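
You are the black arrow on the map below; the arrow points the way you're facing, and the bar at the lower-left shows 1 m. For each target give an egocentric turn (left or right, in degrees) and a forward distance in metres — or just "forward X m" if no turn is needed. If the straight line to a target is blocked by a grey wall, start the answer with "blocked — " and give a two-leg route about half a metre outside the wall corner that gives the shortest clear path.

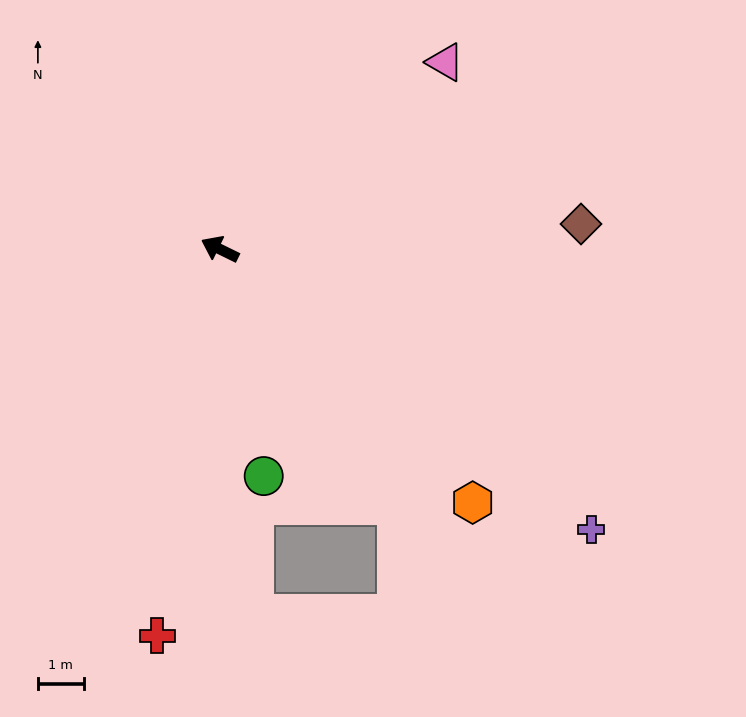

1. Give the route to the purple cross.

turn left 169°, forward 10.1 m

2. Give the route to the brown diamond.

turn right 150°, forward 7.9 m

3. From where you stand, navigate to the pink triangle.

turn right 114°, forward 6.4 m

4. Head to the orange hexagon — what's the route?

turn left 161°, forward 7.8 m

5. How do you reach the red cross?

turn left 107°, forward 8.5 m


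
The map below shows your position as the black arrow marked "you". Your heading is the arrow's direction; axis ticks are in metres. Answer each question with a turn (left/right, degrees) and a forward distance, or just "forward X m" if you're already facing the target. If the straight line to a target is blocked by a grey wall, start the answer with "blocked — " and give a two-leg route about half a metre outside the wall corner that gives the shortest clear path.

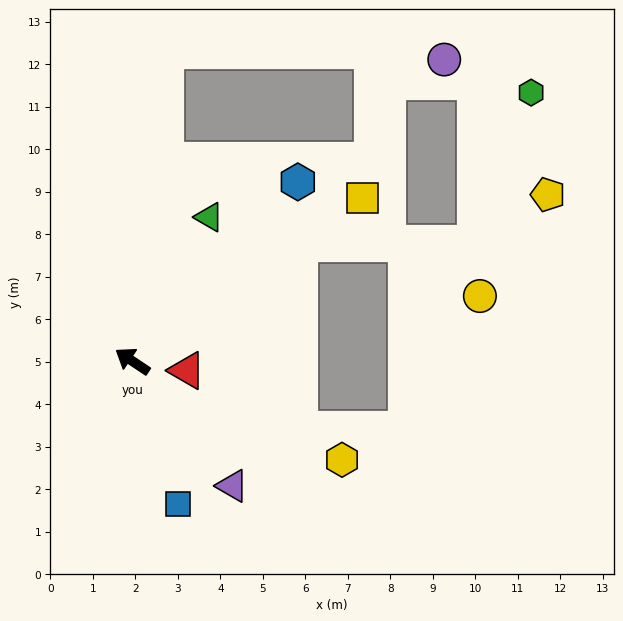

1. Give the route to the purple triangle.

turn left 162°, forward 3.8 m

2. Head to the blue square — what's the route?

turn left 141°, forward 3.5 m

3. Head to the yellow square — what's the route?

turn right 111°, forward 6.6 m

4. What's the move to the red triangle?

turn right 156°, forward 1.3 m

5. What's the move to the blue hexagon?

turn right 99°, forward 5.7 m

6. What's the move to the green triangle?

turn right 84°, forward 3.8 m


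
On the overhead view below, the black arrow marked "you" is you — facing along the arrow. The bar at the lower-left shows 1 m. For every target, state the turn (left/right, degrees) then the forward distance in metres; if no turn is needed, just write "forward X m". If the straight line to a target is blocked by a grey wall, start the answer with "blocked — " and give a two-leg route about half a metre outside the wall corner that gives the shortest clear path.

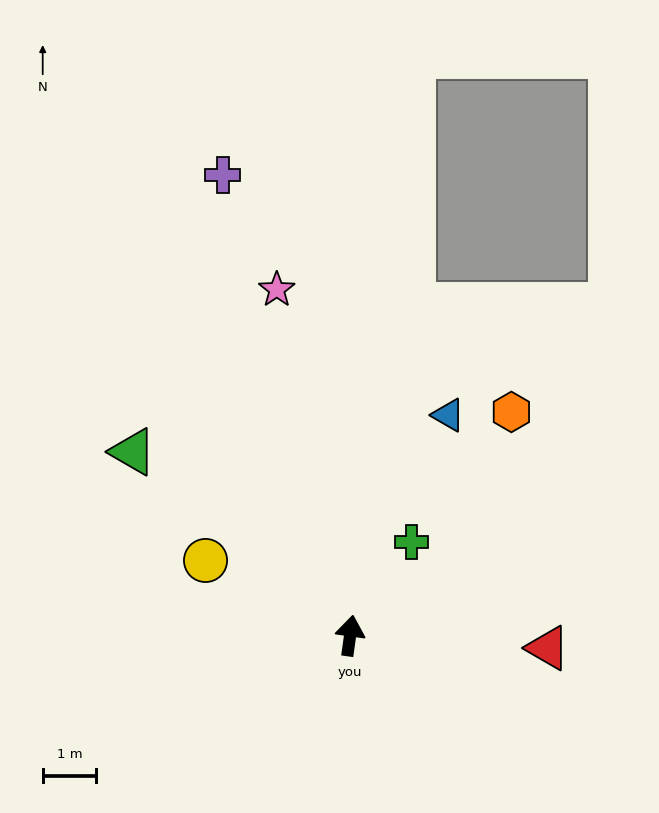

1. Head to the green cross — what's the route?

turn right 25°, forward 2.1 m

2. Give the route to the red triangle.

turn right 86°, forward 3.7 m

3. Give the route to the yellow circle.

turn left 70°, forward 3.0 m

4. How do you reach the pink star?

turn left 20°, forward 6.6 m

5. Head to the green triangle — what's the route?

turn left 58°, forward 5.3 m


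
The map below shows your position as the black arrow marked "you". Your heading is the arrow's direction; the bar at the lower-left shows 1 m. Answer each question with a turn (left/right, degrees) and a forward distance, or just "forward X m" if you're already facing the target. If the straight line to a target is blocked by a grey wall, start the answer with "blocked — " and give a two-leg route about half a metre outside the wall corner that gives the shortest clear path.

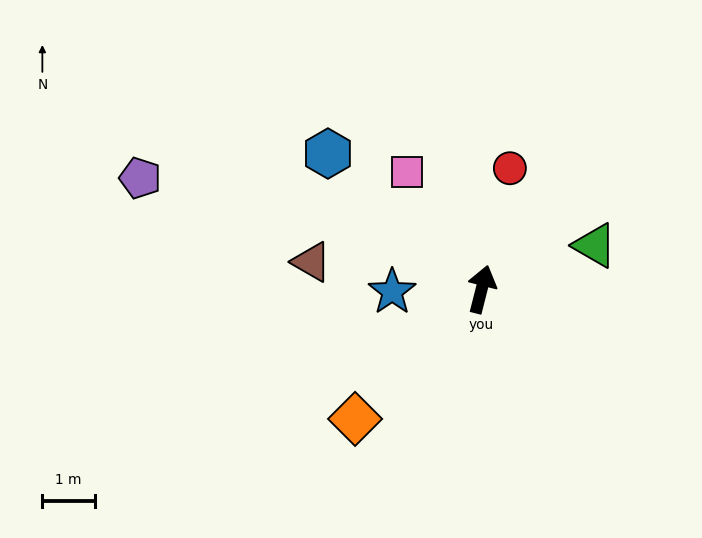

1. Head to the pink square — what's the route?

turn left 47°, forward 2.6 m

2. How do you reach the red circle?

forward 2.4 m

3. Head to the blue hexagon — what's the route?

turn left 63°, forward 3.9 m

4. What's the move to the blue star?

turn left 106°, forward 1.7 m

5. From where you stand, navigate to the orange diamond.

turn left 150°, forward 3.5 m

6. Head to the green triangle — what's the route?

turn right 55°, forward 2.3 m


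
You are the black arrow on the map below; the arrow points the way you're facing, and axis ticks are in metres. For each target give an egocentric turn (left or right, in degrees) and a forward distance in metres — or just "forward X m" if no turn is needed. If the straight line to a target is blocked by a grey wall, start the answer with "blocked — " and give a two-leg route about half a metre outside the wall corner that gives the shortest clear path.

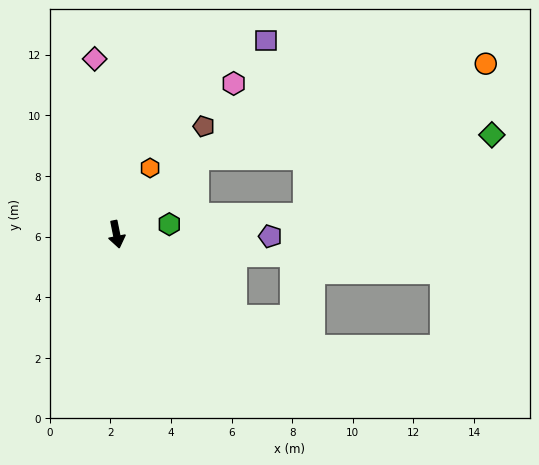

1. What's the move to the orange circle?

blocked — turn left 122°, forward 3.6 m, then turn right 25°, forward 10.0 m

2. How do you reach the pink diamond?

turn left 176°, forward 5.8 m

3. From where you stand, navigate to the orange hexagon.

turn left 142°, forward 2.5 m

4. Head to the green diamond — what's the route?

blocked — turn left 122°, forward 3.6 m, then turn right 39°, forward 9.8 m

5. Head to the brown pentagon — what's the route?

turn left 130°, forward 4.6 m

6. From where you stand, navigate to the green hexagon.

turn left 90°, forward 1.8 m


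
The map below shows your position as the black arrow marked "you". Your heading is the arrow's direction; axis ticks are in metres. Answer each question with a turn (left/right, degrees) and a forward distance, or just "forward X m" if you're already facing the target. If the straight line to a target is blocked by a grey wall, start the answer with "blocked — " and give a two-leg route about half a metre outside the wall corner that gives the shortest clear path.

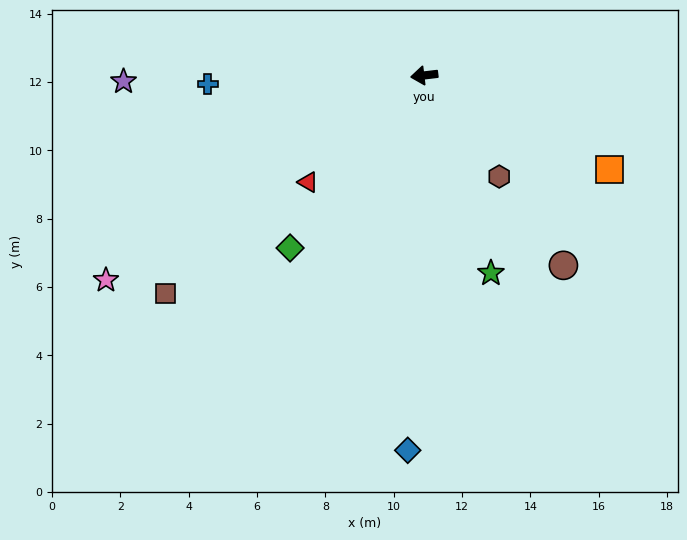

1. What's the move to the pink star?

turn left 26°, forward 11.1 m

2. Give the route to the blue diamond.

turn left 81°, forward 11.0 m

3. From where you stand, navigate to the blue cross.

turn right 4°, forward 6.3 m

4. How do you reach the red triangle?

turn left 36°, forward 4.6 m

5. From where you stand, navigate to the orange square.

turn left 146°, forward 6.1 m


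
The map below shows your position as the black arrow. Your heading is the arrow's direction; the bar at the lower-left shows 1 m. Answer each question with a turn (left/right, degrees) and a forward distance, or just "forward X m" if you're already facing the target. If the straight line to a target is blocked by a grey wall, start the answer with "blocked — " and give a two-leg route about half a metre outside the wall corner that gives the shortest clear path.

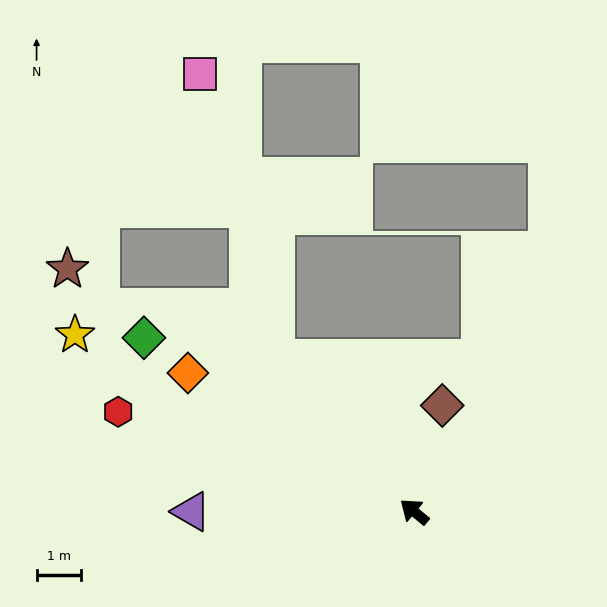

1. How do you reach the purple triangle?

turn left 40°, forward 5.0 m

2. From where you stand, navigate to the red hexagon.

turn left 21°, forward 7.0 m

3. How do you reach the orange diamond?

turn left 8°, forward 6.0 m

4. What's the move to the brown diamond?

turn right 65°, forward 2.5 m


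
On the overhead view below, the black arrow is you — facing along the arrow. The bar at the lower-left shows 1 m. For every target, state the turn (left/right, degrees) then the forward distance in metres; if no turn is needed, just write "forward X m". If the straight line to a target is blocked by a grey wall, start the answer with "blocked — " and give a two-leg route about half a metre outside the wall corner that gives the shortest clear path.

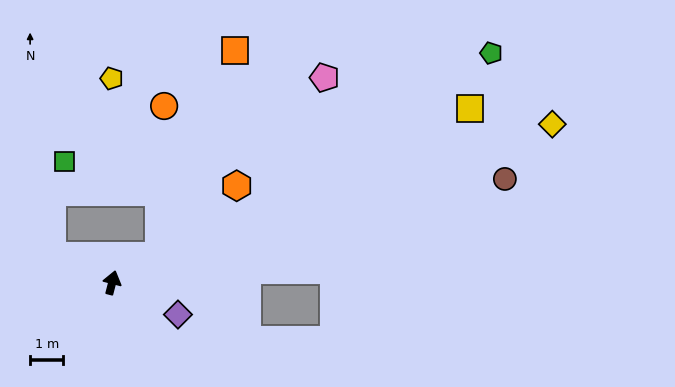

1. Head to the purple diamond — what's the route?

turn right 101°, forward 2.2 m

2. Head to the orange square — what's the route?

blocked — turn right 46°, forward 1.6 m, then turn left 40°, forward 6.6 m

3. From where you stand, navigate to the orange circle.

blocked — turn right 46°, forward 1.6 m, then turn left 58°, forward 4.5 m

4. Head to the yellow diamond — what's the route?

turn right 56°, forward 14.1 m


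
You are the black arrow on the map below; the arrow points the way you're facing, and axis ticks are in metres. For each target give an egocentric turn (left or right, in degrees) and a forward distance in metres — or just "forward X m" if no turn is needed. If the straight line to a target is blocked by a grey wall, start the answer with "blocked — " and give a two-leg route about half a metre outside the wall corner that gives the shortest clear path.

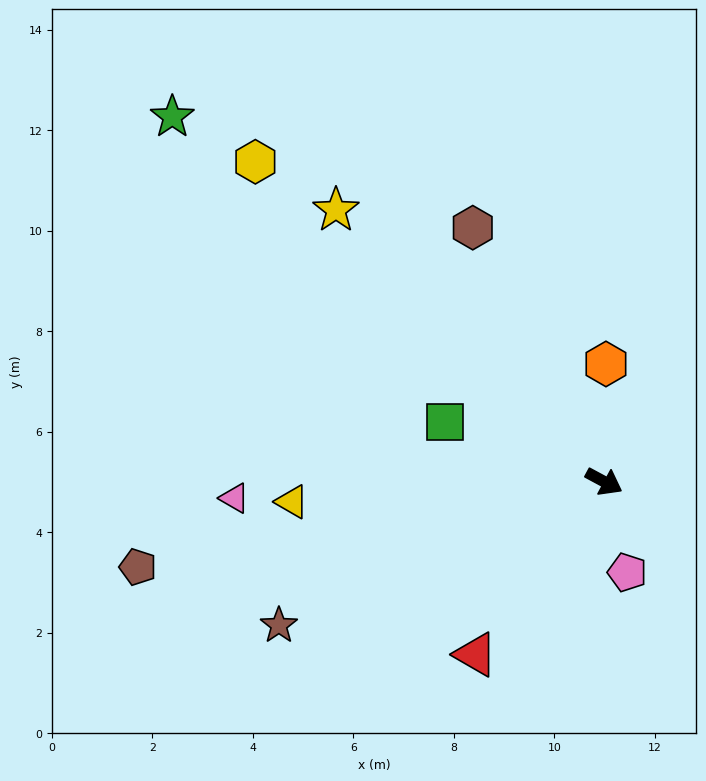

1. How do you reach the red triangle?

turn right 98°, forward 4.3 m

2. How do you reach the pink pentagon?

turn right 47°, forward 1.9 m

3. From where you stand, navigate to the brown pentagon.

turn right 141°, forward 9.4 m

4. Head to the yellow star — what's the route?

turn left 163°, forward 7.6 m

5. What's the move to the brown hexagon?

turn left 146°, forward 5.7 m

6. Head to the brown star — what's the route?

turn right 128°, forward 7.1 m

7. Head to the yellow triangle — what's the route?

turn right 148°, forward 6.2 m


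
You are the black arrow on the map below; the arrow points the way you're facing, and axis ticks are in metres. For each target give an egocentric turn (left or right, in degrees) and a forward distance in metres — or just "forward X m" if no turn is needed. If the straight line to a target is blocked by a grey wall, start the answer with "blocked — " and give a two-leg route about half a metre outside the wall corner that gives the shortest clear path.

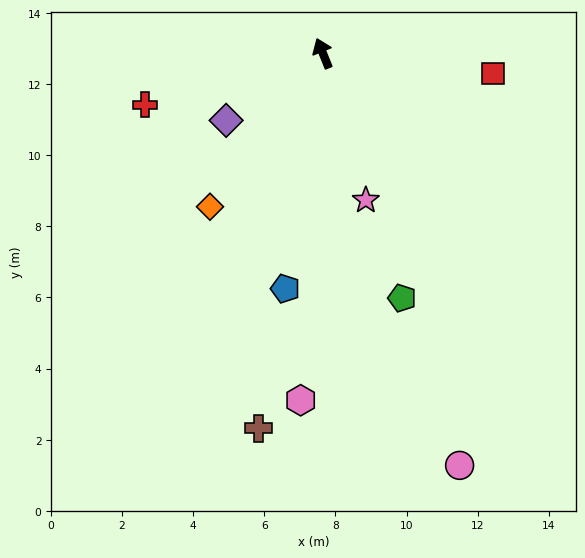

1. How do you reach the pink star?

turn left 174°, forward 4.3 m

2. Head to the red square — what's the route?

turn right 119°, forward 4.8 m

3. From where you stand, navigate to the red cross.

turn left 84°, forward 5.2 m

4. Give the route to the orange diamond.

turn left 122°, forward 5.4 m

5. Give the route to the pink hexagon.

turn left 154°, forward 9.8 m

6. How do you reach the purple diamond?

turn left 103°, forward 3.3 m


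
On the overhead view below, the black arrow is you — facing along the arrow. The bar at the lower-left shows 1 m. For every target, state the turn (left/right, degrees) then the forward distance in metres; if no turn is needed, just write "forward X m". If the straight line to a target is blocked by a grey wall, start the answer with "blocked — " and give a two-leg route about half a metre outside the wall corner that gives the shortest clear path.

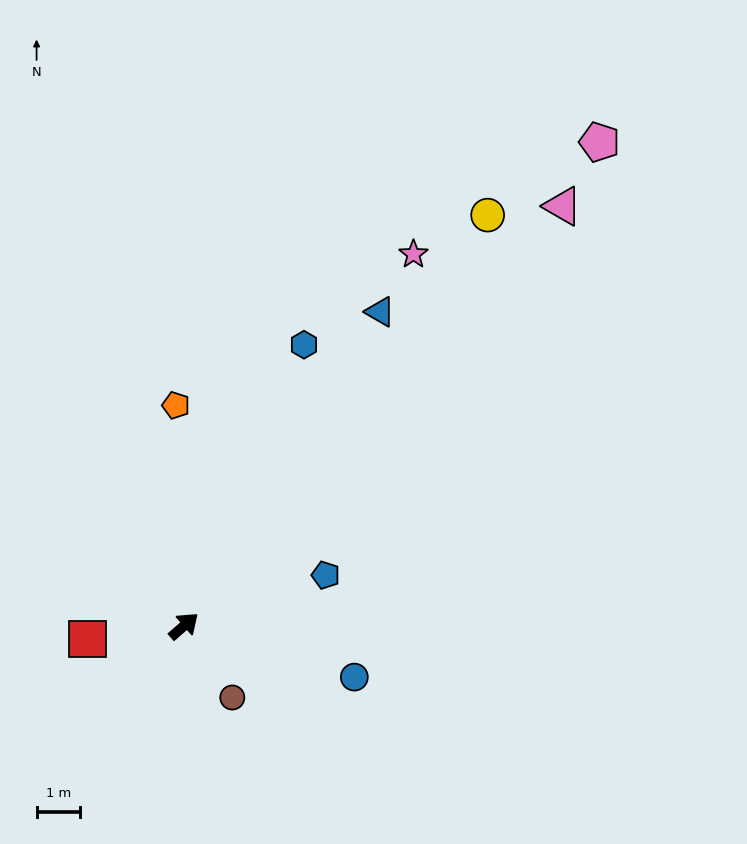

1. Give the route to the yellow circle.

turn left 12°, forward 11.7 m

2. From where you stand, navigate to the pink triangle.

turn left 7°, forward 13.0 m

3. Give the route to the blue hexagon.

turn left 26°, forward 7.0 m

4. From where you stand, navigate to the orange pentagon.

turn left 51°, forward 5.1 m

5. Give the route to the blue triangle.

turn left 17°, forward 8.5 m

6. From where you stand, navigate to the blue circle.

turn right 58°, forward 4.1 m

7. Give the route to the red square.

turn left 147°, forward 2.2 m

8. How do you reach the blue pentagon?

turn right 21°, forward 3.5 m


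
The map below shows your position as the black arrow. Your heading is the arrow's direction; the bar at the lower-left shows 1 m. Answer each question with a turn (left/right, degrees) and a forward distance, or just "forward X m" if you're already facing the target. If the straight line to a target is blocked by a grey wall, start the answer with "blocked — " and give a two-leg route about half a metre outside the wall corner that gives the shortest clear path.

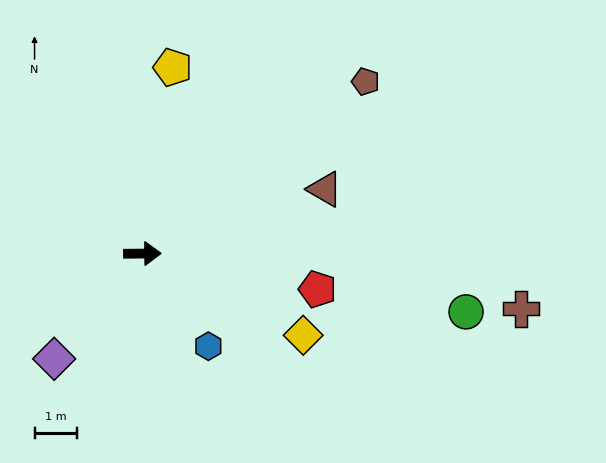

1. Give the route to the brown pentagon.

turn left 37°, forward 6.6 m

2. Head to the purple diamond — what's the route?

turn right 131°, forward 3.2 m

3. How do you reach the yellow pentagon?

turn left 80°, forward 4.4 m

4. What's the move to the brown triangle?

turn left 19°, forward 4.5 m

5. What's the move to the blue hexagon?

turn right 55°, forward 2.7 m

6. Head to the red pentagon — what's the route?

turn right 12°, forward 4.2 m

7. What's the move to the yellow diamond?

turn right 28°, forward 4.2 m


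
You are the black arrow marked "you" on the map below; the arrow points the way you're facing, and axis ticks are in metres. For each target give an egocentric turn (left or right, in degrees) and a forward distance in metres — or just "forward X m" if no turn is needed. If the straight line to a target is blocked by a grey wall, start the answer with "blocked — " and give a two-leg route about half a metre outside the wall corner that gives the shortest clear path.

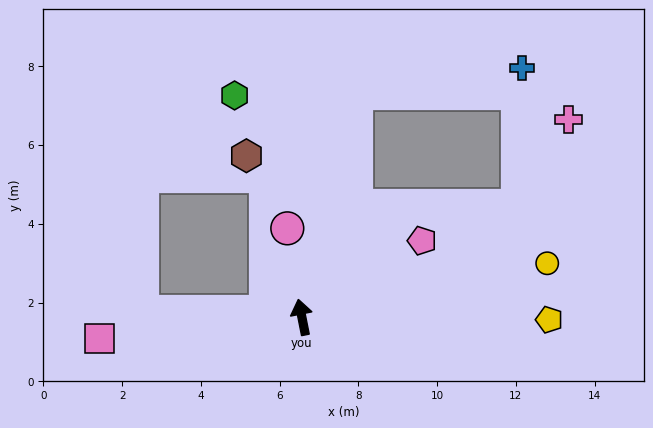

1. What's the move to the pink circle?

forward 2.3 m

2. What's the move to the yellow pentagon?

turn right 102°, forward 6.3 m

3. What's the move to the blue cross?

blocked — turn right 25°, forward 5.8 m, then turn right 67°, forward 4.3 m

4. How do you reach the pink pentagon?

turn right 69°, forward 3.6 m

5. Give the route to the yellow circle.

turn right 89°, forward 6.4 m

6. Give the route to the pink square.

turn left 85°, forward 5.2 m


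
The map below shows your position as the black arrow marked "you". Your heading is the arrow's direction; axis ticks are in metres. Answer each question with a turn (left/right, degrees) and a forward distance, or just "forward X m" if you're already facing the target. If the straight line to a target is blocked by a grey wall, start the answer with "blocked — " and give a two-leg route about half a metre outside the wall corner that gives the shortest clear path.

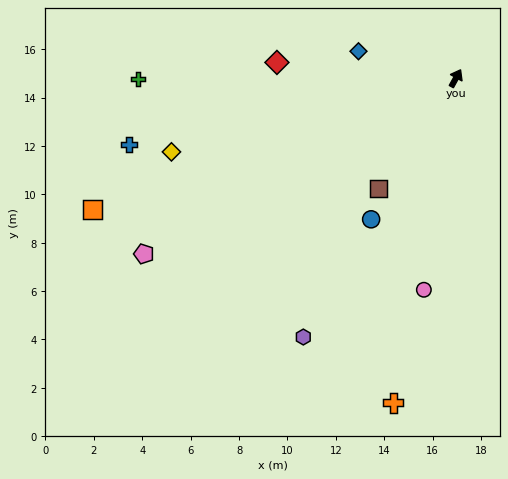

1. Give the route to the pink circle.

turn right 160°, forward 8.8 m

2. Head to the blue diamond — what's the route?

turn left 103°, forward 4.2 m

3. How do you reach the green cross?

turn left 119°, forward 13.1 m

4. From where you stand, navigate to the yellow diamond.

turn left 133°, forward 12.1 m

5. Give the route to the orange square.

turn left 139°, forward 16.0 m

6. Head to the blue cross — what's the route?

turn left 130°, forward 13.8 m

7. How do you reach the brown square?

turn left 174°, forward 5.6 m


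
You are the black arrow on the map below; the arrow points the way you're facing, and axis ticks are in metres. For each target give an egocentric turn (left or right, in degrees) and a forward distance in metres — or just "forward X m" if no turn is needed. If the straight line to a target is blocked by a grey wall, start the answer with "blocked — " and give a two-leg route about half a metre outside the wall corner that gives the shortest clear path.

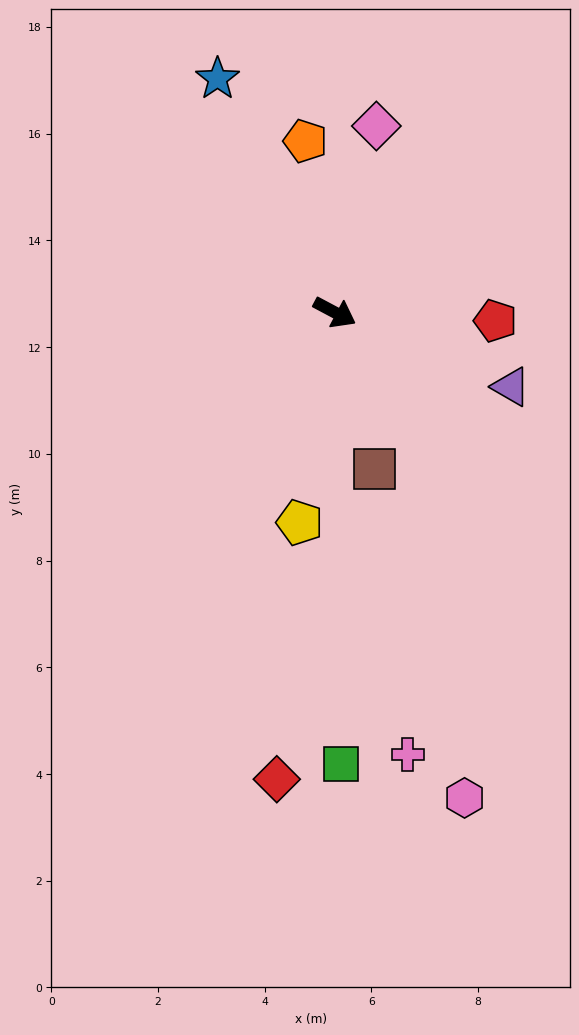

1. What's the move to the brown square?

turn right 48°, forward 3.0 m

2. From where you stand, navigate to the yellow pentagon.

turn right 71°, forward 4.0 m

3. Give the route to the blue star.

turn left 145°, forward 4.9 m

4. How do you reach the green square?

turn right 61°, forward 8.5 m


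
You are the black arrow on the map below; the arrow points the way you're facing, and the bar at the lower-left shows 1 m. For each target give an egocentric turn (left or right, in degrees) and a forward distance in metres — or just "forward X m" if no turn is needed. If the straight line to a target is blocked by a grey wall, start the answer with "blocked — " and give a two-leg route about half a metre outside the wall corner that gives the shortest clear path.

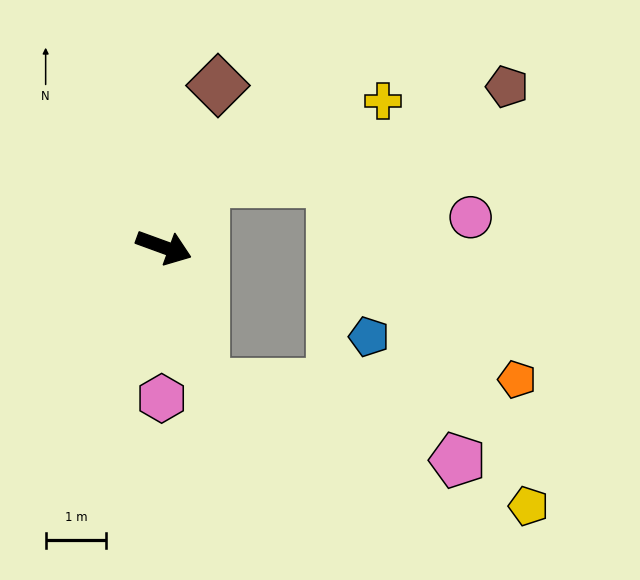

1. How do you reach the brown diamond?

turn left 92°, forward 2.8 m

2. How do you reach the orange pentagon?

blocked — turn right 54°, forward 2.4 m, then turn left 75°, forward 5.2 m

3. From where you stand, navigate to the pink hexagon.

turn right 71°, forward 2.5 m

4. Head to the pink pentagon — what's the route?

blocked — turn right 54°, forward 2.4 m, then turn left 57°, forward 4.4 m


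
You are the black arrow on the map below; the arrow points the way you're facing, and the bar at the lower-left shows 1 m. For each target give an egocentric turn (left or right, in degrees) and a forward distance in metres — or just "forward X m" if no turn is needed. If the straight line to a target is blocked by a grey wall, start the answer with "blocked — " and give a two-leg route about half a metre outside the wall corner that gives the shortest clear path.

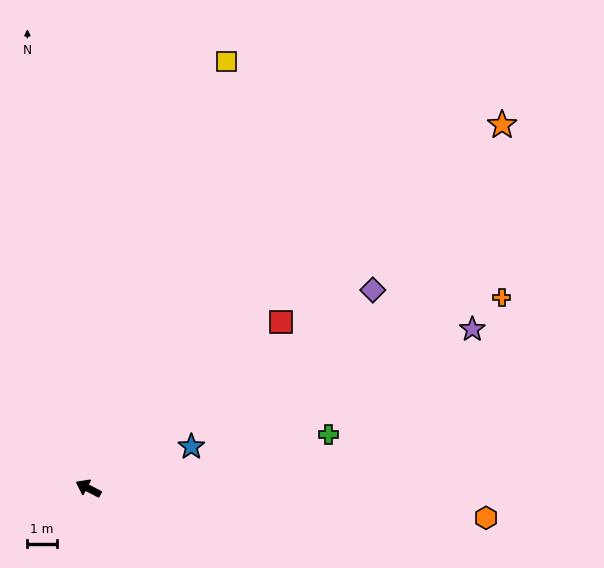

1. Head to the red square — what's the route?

turn right 112°, forward 8.6 m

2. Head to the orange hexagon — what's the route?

turn right 157°, forward 13.5 m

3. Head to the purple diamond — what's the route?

turn right 118°, forward 11.7 m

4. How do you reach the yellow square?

turn right 81°, forward 15.2 m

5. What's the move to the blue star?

turn right 131°, forward 3.8 m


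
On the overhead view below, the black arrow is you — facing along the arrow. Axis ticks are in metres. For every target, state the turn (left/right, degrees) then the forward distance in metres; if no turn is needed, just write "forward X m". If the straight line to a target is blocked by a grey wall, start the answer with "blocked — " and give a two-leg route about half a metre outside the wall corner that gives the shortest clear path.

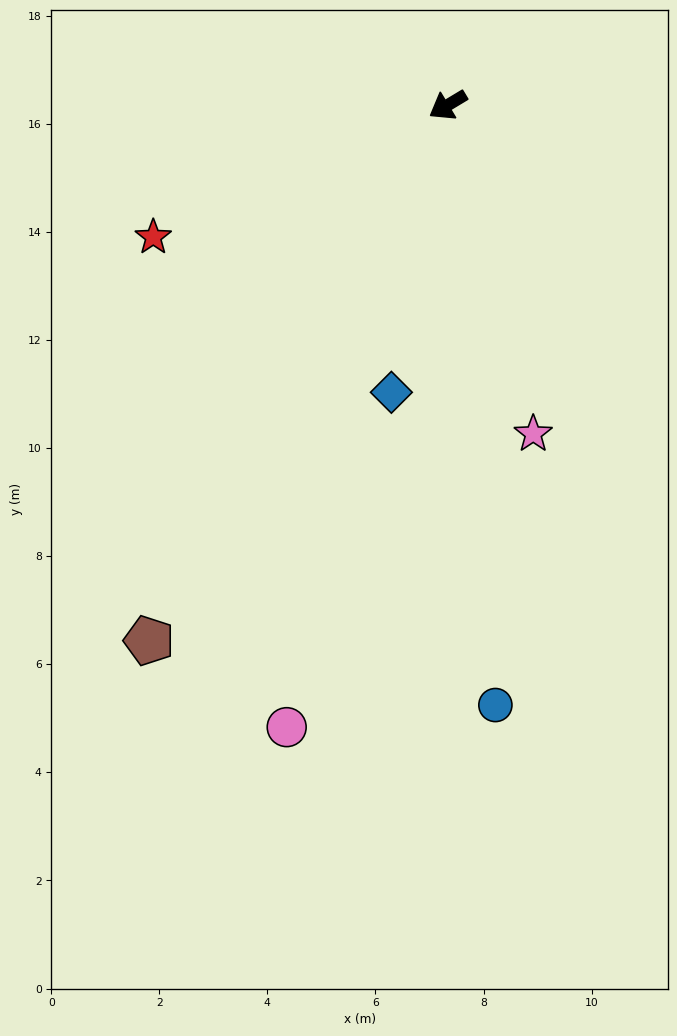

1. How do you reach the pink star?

turn left 74°, forward 6.3 m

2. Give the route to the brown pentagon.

turn left 30°, forward 11.3 m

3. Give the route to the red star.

turn right 7°, forward 6.0 m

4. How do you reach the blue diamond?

turn left 48°, forward 5.4 m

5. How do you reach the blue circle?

turn left 64°, forward 11.1 m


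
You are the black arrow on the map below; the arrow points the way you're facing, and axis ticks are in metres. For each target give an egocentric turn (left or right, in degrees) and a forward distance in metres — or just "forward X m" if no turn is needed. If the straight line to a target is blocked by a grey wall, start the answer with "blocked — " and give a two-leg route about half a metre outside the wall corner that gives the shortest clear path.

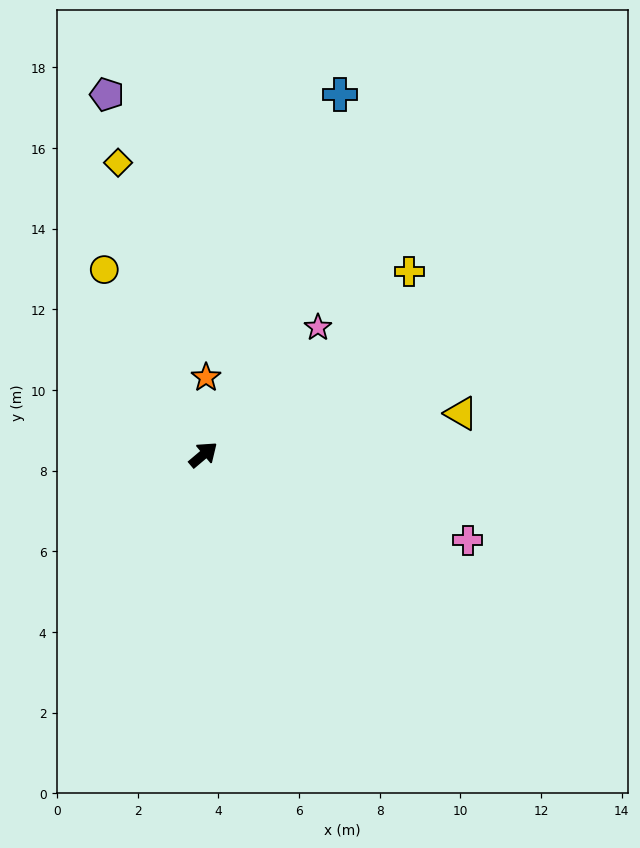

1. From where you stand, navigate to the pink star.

turn left 8°, forward 4.2 m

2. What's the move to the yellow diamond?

turn left 66°, forward 7.5 m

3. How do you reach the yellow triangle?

turn right 31°, forward 6.5 m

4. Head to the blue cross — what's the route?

turn left 29°, forward 9.6 m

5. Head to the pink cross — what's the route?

turn right 58°, forward 6.9 m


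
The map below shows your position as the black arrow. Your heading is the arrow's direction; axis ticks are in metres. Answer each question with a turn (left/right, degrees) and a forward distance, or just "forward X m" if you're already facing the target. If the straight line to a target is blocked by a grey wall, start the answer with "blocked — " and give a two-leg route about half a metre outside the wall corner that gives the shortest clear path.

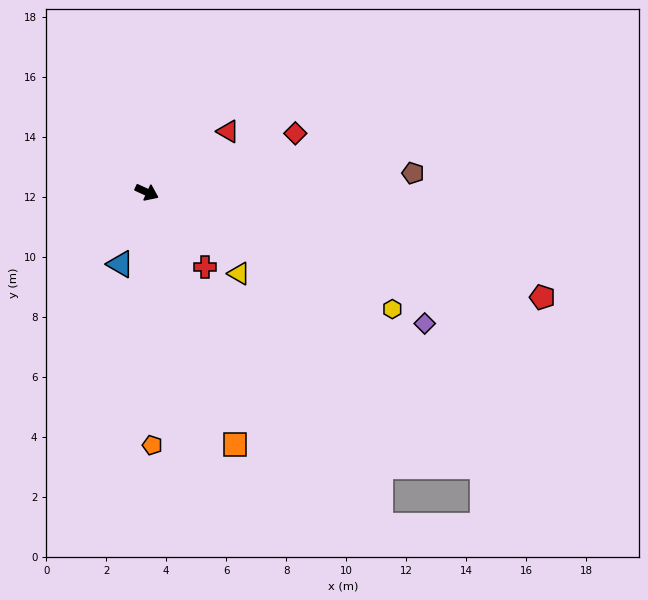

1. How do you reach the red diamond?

turn left 46°, forward 5.3 m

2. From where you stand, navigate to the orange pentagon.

turn right 64°, forward 8.4 m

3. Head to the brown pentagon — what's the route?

turn left 29°, forward 8.9 m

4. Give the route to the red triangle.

turn left 62°, forward 3.4 m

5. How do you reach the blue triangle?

turn right 85°, forward 2.6 m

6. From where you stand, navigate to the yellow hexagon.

forward 9.1 m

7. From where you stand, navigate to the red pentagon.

turn left 10°, forward 13.6 m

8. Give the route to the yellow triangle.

turn right 17°, forward 4.1 m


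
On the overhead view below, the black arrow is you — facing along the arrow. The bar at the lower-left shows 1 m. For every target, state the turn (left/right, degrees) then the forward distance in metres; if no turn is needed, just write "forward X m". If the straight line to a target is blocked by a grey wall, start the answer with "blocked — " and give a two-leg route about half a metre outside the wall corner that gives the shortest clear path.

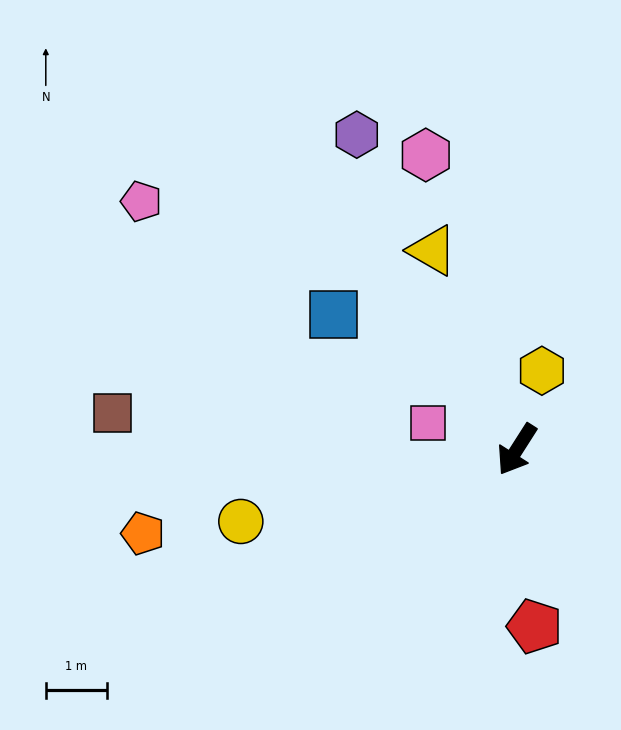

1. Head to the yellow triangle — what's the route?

turn right 124°, forward 3.5 m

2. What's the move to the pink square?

turn right 74°, forward 1.5 m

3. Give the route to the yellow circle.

turn right 43°, forward 4.7 m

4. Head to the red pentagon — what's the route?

turn left 38°, forward 2.9 m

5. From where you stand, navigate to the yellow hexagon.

turn right 165°, forward 1.4 m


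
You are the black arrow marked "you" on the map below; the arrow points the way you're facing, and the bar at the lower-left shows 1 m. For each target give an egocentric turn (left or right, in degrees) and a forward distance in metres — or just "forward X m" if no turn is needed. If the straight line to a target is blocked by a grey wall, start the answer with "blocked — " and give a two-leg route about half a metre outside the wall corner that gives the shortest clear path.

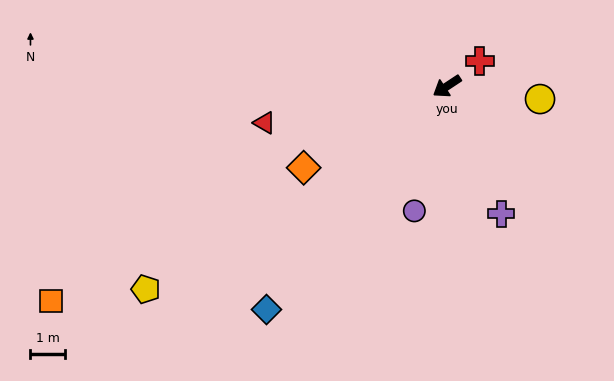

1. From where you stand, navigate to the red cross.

turn right 175°, forward 1.2 m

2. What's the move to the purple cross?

turn left 80°, forward 4.0 m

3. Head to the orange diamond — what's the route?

turn right 4°, forward 4.8 m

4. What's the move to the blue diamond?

turn left 18°, forward 8.4 m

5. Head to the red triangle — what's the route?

turn right 22°, forward 5.4 m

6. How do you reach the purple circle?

turn left 42°, forward 3.8 m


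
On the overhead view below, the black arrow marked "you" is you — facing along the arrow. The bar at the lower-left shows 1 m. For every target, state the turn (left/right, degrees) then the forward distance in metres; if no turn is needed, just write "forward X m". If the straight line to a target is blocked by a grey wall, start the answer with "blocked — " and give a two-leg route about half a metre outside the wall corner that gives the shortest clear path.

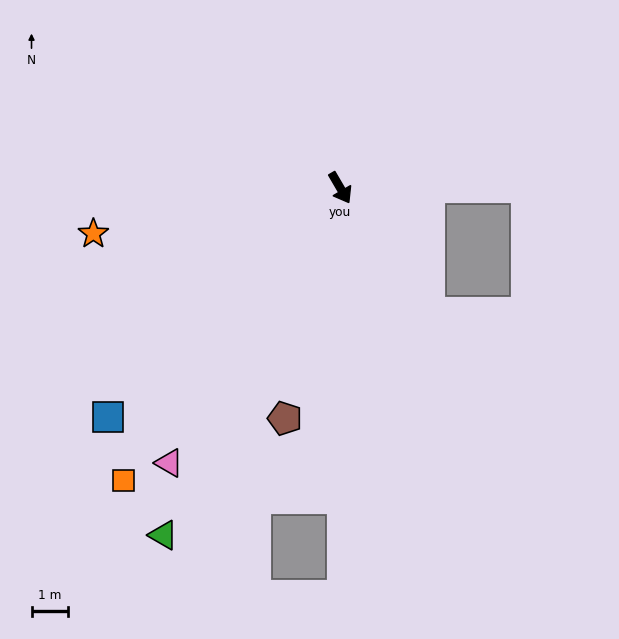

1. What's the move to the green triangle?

turn right 57°, forward 10.7 m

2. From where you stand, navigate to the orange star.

turn right 110°, forward 6.9 m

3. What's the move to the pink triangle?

turn right 62°, forward 8.9 m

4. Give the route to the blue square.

turn right 76°, forward 9.0 m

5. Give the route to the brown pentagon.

turn right 44°, forward 6.5 m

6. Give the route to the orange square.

turn right 67°, forward 10.0 m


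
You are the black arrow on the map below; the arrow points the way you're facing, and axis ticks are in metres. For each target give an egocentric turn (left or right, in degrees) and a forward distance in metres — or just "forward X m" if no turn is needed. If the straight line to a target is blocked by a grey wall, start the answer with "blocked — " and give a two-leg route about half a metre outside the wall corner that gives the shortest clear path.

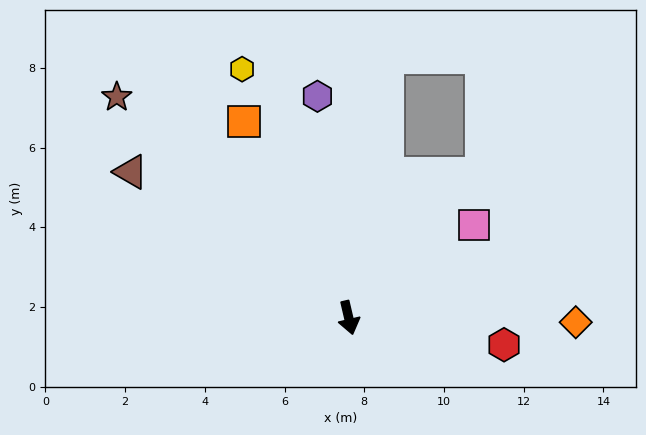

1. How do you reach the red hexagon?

turn left 67°, forward 4.0 m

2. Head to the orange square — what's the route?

turn right 165°, forward 5.6 m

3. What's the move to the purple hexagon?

turn left 175°, forward 5.6 m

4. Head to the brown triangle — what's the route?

turn right 137°, forward 6.6 m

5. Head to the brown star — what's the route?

turn right 147°, forward 8.0 m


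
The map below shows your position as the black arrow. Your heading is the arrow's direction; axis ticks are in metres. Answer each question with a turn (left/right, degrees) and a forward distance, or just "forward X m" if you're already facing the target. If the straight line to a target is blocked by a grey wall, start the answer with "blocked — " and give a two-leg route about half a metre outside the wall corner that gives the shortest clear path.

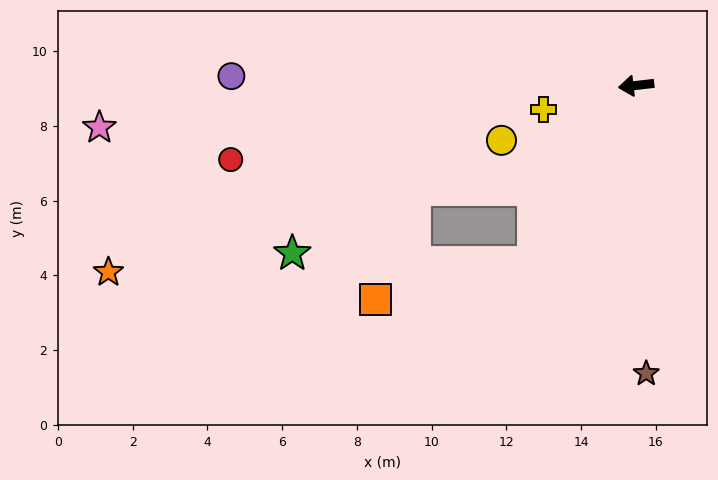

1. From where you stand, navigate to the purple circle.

turn right 8°, forward 10.8 m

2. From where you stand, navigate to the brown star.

turn left 85°, forward 7.7 m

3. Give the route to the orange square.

blocked — turn left 53°, forward 5.5 m, then turn right 46°, forward 4.3 m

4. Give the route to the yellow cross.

turn left 8°, forward 2.6 m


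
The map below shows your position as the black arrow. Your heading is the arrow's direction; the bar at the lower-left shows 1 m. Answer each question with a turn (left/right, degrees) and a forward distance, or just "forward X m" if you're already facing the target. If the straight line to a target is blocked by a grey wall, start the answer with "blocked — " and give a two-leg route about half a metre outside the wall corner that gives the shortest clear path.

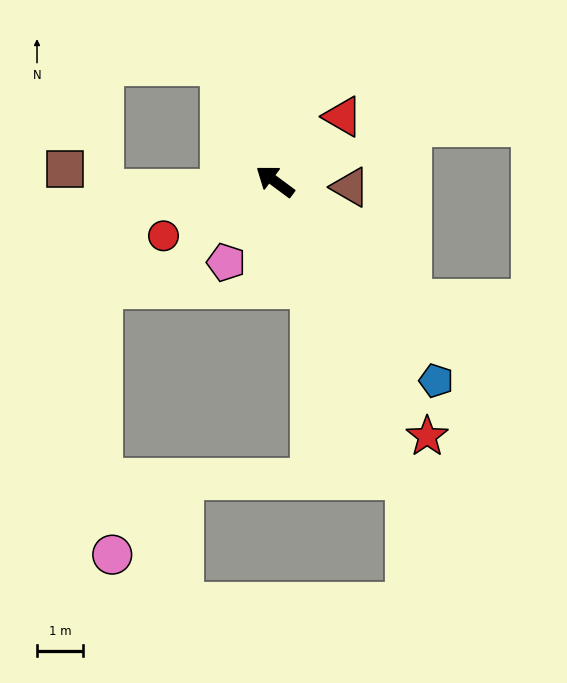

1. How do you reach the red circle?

turn left 63°, forward 2.7 m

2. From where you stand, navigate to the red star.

turn left 157°, forward 6.4 m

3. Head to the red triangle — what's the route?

turn right 100°, forward 2.0 m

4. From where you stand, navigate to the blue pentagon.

turn left 166°, forward 5.6 m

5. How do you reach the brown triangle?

turn right 148°, forward 1.6 m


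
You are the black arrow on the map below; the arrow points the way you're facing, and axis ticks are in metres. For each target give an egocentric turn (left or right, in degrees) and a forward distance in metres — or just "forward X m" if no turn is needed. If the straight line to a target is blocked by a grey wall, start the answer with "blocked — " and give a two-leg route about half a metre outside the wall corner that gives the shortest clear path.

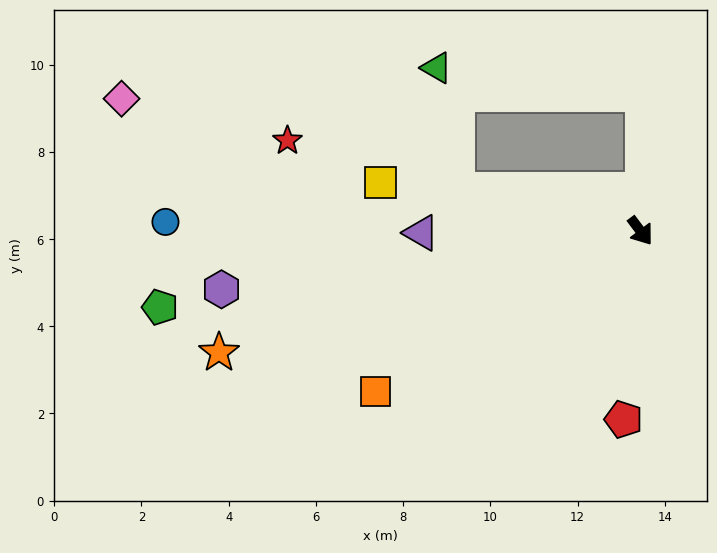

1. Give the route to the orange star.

turn right 111°, forward 10.1 m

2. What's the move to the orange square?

turn right 96°, forward 7.1 m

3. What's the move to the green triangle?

blocked — turn right 139°, forward 4.3 m, then turn right 69°, forward 2.9 m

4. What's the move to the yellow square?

turn right 137°, forward 6.1 m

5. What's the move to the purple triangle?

turn right 126°, forward 5.0 m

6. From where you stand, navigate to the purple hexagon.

turn right 119°, forward 9.7 m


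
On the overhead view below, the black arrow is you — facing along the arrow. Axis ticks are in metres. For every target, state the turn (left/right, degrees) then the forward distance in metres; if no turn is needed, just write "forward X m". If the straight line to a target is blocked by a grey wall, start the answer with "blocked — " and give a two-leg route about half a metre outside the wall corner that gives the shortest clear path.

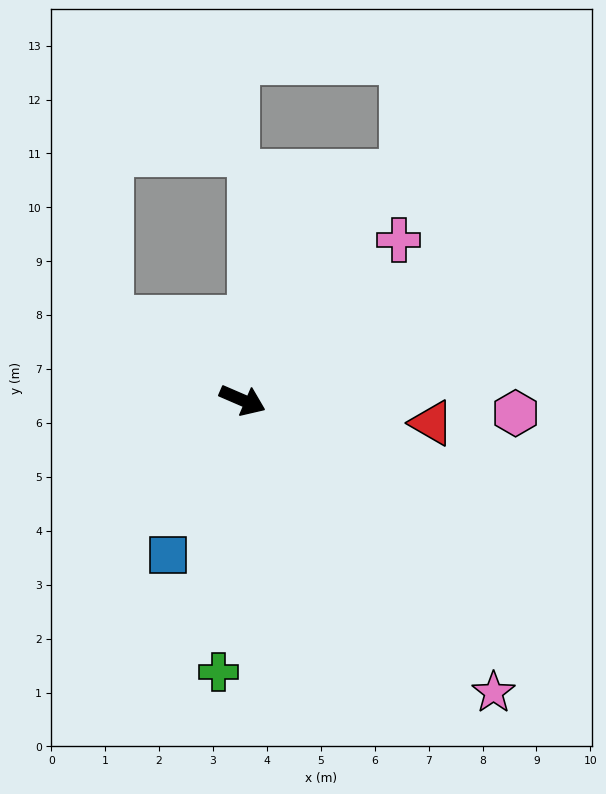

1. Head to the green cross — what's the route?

turn right 72°, forward 5.1 m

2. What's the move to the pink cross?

turn left 69°, forward 4.2 m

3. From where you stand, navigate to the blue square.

turn right 92°, forward 3.2 m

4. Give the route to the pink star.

turn right 26°, forward 7.1 m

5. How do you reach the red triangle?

turn left 16°, forward 3.5 m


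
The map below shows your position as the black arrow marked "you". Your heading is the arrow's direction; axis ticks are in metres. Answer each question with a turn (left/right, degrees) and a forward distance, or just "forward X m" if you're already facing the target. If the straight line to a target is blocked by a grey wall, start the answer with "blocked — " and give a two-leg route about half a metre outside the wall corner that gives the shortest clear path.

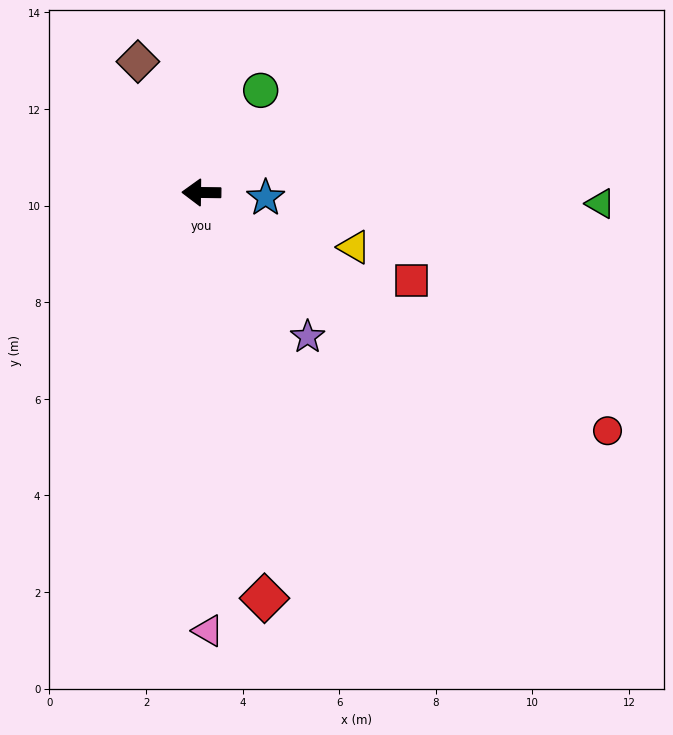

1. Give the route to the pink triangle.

turn left 92°, forward 9.1 m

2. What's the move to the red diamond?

turn left 100°, forward 8.5 m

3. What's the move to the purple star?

turn left 127°, forward 3.7 m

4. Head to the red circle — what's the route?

turn left 150°, forward 9.7 m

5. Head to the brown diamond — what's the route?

turn right 63°, forward 3.0 m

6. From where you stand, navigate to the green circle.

turn right 119°, forward 2.4 m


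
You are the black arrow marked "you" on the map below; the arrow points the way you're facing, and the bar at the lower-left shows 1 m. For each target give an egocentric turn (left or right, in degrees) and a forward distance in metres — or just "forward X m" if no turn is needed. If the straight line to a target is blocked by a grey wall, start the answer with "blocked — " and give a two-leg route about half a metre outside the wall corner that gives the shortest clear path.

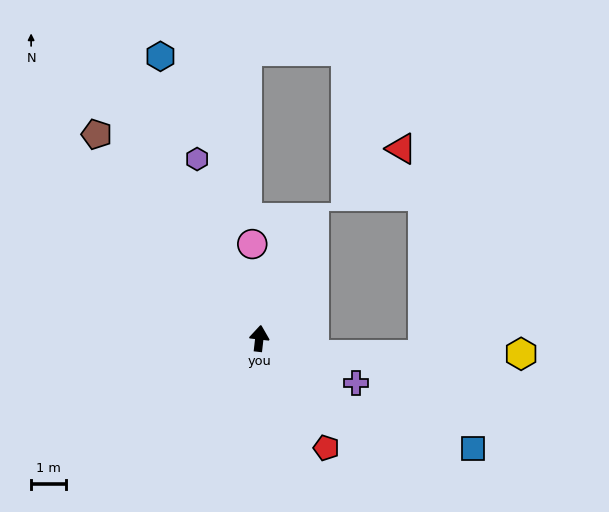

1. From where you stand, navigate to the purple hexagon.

turn left 26°, forward 5.5 m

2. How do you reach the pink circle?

turn left 11°, forward 2.7 m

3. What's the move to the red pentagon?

turn right 142°, forward 3.7 m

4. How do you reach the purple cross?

turn right 108°, forward 3.1 m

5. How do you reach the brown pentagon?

turn left 45°, forward 7.5 m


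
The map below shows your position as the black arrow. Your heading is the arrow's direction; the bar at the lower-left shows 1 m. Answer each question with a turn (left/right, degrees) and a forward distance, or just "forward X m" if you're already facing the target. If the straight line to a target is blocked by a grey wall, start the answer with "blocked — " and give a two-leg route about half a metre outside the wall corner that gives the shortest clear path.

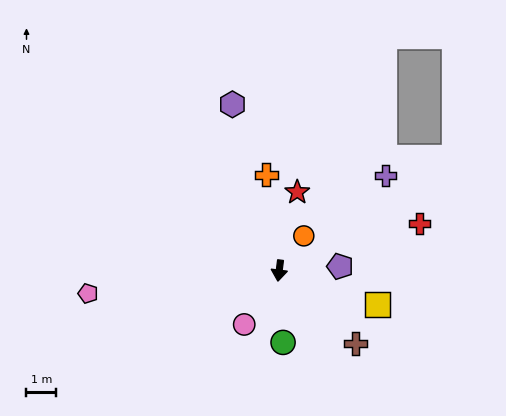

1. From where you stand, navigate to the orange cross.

turn right 165°, forward 3.3 m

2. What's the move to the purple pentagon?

turn left 101°, forward 2.1 m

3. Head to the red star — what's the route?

turn left 174°, forward 2.7 m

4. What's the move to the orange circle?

turn left 152°, forward 1.4 m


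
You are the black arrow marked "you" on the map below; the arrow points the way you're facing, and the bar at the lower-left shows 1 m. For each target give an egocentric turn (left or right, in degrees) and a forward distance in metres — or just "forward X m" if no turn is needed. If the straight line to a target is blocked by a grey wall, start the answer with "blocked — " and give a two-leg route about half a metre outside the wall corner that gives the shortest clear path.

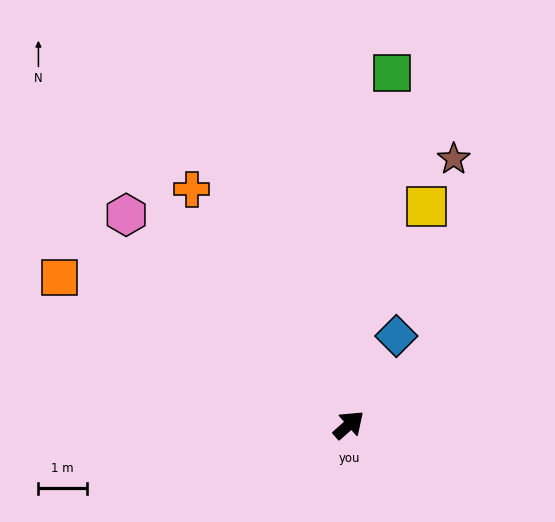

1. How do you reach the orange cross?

turn left 82°, forward 5.8 m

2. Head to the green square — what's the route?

turn left 42°, forward 7.3 m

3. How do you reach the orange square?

turn left 111°, forward 6.7 m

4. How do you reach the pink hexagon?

turn left 95°, forward 6.3 m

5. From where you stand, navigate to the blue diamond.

turn left 20°, forward 2.1 m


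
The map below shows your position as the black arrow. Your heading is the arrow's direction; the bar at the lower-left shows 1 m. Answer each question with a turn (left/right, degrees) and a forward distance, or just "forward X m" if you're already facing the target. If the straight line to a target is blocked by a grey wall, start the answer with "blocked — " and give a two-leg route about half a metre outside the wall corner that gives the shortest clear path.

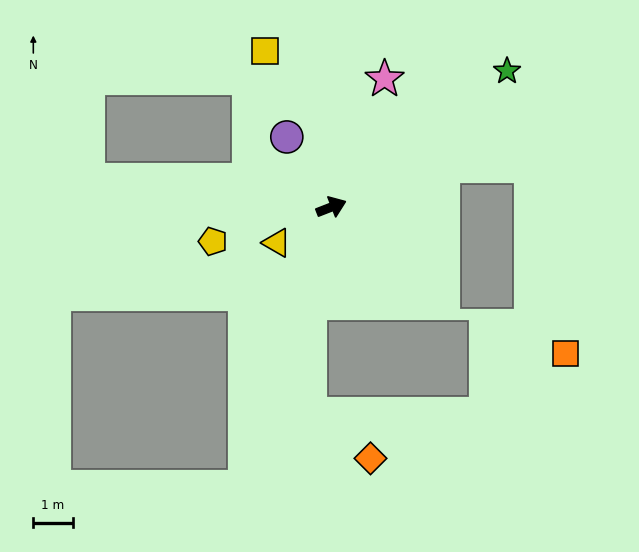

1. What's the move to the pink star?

turn left 46°, forward 3.5 m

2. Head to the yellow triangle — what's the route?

turn right 168°, forward 1.6 m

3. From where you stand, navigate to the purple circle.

turn left 101°, forward 2.1 m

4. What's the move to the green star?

turn left 16°, forward 5.6 m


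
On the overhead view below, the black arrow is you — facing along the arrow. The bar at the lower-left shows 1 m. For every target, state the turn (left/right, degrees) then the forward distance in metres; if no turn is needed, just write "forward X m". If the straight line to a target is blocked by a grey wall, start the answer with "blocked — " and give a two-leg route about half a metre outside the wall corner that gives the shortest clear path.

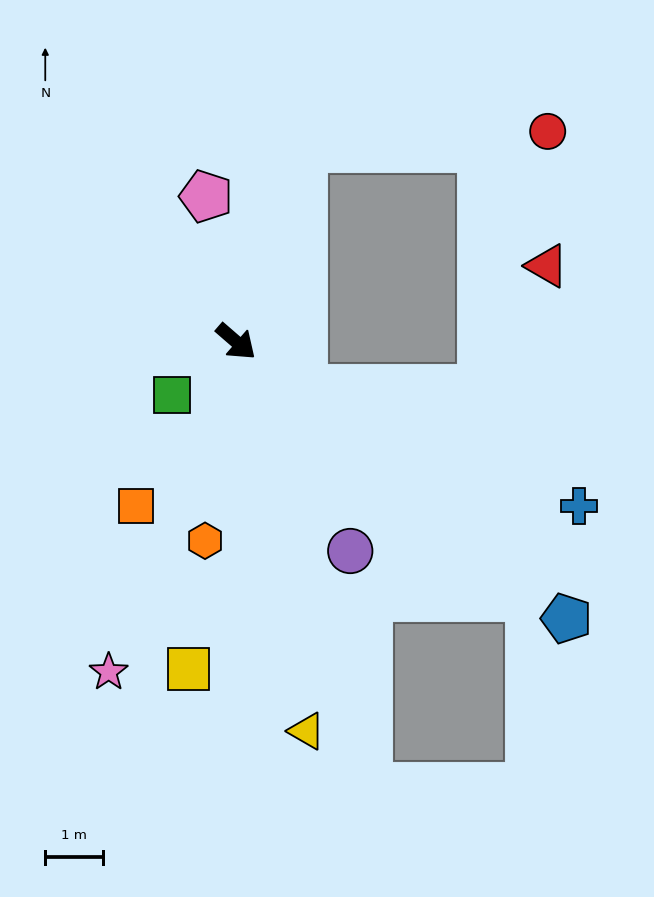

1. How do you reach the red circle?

blocked — turn left 112°, forward 3.6 m, then turn right 67°, forward 4.3 m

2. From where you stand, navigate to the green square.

turn right 99°, forward 1.4 m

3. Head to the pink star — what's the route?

turn right 70°, forward 6.2 m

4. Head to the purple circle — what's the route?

turn right 20°, forward 4.1 m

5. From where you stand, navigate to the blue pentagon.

forward 7.5 m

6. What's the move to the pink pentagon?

turn left 143°, forward 2.6 m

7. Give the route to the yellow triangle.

turn right 39°, forward 6.9 m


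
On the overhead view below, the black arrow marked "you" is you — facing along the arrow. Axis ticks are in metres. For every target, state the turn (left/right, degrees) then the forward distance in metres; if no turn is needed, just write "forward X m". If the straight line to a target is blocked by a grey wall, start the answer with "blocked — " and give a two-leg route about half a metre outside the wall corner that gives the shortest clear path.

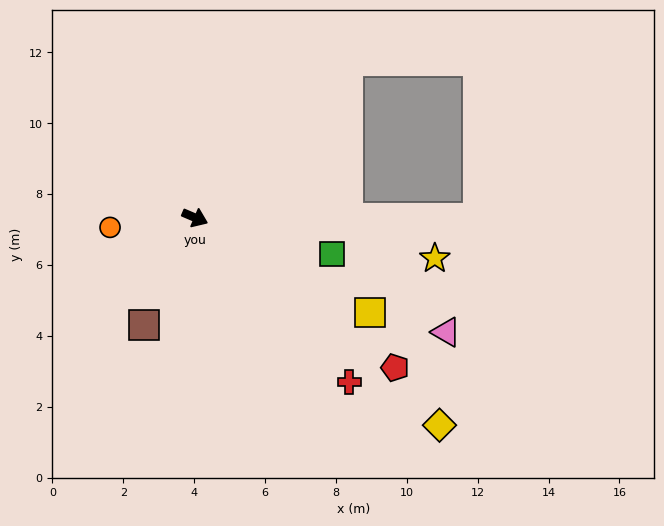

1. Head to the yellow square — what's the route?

turn right 5°, forward 5.6 m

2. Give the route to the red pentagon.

turn right 14°, forward 7.1 m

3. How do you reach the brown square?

turn right 92°, forward 3.4 m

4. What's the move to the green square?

turn left 8°, forward 4.0 m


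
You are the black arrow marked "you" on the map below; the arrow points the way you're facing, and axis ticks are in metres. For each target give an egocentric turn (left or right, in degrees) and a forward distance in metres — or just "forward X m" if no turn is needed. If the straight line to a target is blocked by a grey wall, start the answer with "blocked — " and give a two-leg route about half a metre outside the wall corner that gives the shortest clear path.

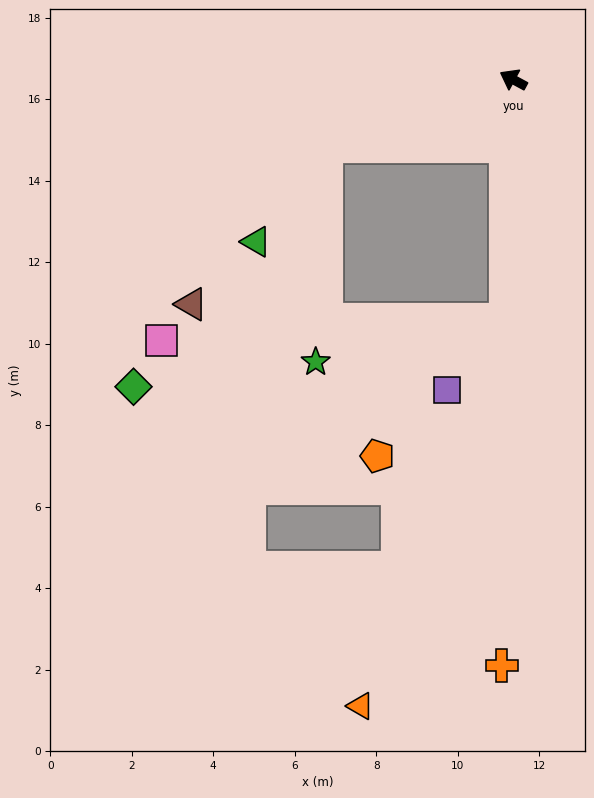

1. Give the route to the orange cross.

turn left 117°, forward 14.4 m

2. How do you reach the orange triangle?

blocked — turn left 117°, forward 5.9 m, then turn right 19°, forward 10.1 m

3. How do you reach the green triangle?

blocked — turn left 48°, forward 4.9 m, then turn left 35°, forward 2.9 m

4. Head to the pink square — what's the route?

blocked — turn left 117°, forward 5.9 m, then turn right 85°, forward 8.5 m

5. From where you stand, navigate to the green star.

blocked — turn left 48°, forward 4.9 m, then turn left 68°, forward 5.3 m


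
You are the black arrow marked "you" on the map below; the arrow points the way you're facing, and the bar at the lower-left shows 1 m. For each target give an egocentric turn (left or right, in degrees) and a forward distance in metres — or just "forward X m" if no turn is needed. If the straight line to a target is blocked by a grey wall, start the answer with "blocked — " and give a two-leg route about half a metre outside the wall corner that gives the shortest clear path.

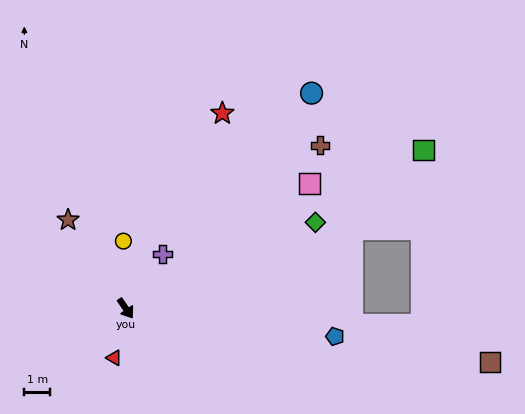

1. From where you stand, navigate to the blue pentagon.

turn left 48°, forward 8.2 m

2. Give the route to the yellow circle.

turn left 147°, forward 2.6 m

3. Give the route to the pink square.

turn left 89°, forward 8.6 m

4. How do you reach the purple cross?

turn left 111°, forward 2.5 m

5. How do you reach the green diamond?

turn left 80°, forward 8.1 m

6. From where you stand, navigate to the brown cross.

turn left 95°, forward 9.8 m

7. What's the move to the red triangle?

turn right 48°, forward 2.0 m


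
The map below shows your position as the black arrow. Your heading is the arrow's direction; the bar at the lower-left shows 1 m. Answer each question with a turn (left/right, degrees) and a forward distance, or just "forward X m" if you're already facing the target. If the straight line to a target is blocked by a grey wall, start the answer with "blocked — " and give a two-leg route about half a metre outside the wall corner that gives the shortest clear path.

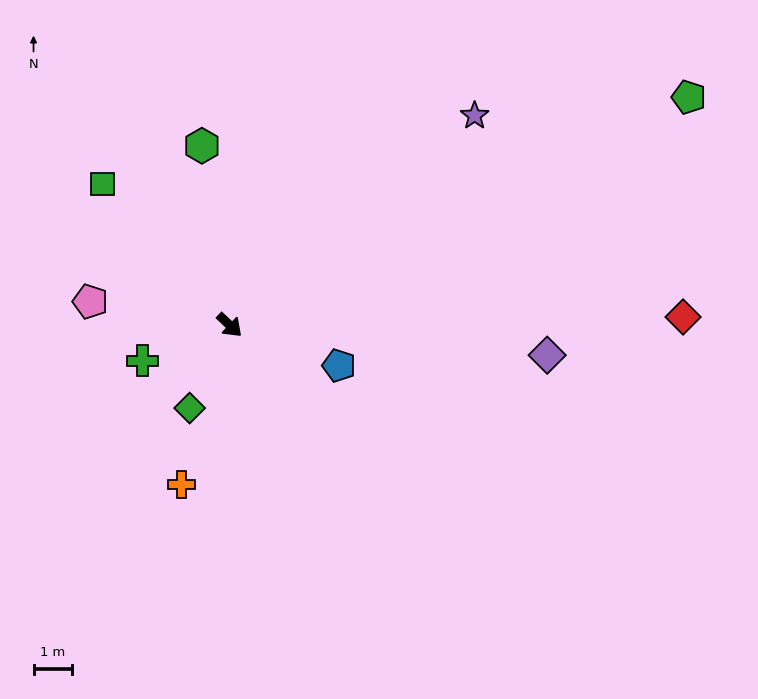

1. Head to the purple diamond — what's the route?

turn left 38°, forward 8.3 m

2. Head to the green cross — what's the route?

turn right 114°, forward 2.4 m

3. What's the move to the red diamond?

turn left 44°, forward 11.8 m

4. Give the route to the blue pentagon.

turn left 23°, forward 3.0 m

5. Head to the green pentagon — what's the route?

turn left 70°, forward 13.3 m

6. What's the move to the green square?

turn left 175°, forward 4.9 m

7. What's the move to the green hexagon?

turn left 142°, forward 4.7 m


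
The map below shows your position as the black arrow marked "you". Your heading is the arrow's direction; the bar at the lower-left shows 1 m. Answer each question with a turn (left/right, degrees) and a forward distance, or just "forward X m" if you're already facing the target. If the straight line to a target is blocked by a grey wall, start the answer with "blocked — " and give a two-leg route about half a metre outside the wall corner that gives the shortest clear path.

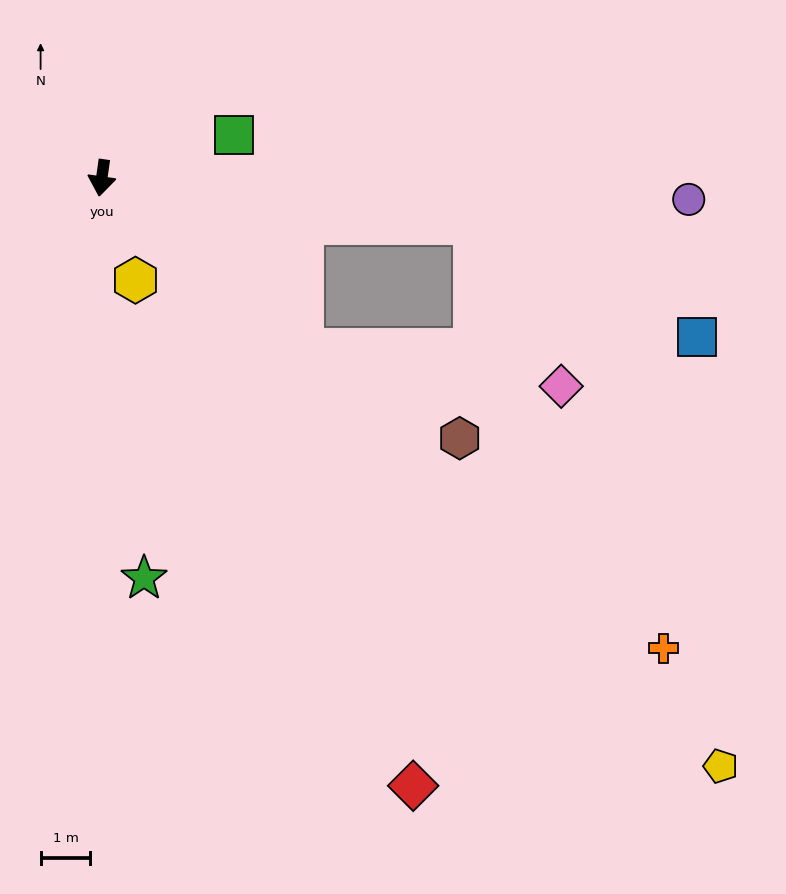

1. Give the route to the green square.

turn left 116°, forward 2.8 m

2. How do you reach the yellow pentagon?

turn left 55°, forward 17.1 m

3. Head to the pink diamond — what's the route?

blocked — turn left 58°, forward 5.3 m, then turn left 32°, forward 5.2 m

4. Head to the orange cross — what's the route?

turn left 58°, forward 14.7 m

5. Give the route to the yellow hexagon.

turn left 26°, forward 2.2 m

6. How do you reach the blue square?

blocked — turn left 91°, forward 7.5 m, then turn right 20°, forward 5.0 m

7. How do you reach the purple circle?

turn left 96°, forward 11.8 m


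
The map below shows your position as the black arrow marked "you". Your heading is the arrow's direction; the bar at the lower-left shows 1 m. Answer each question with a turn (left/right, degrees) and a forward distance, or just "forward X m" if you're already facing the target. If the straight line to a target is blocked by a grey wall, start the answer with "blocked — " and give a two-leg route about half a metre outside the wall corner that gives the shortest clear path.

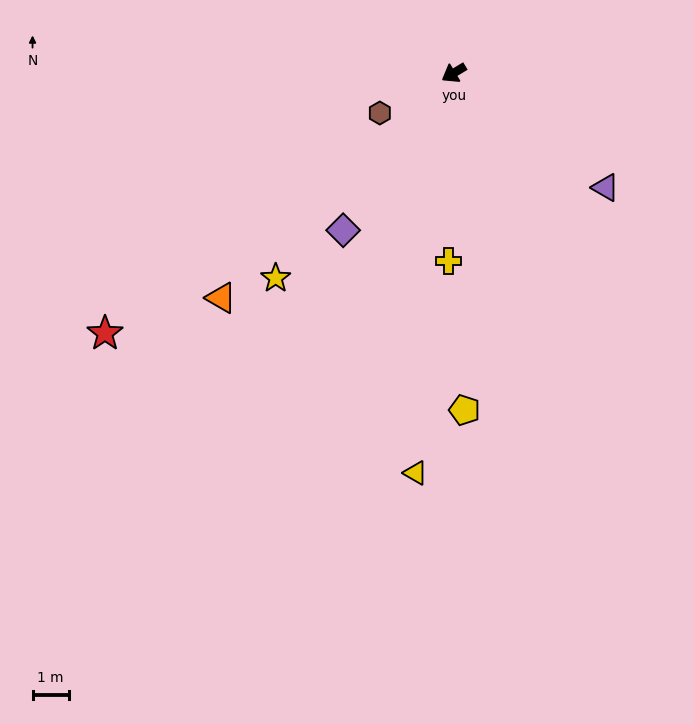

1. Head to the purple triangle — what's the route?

turn left 112°, forward 5.3 m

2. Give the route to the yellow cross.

turn left 57°, forward 5.2 m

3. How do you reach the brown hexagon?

turn right 3°, forward 2.3 m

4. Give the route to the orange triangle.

turn left 13°, forward 9.0 m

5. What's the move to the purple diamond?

turn left 24°, forward 5.3 m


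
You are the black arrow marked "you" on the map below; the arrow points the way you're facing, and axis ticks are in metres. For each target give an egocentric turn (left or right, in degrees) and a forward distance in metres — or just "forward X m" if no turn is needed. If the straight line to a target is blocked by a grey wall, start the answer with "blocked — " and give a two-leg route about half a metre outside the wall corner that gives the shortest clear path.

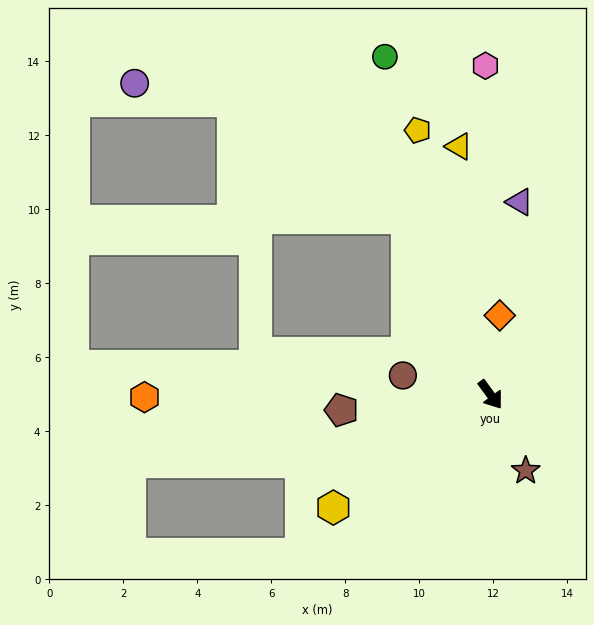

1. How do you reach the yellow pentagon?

turn left 159°, forward 7.4 m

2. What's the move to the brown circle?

turn right 139°, forward 2.4 m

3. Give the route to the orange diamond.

turn left 137°, forward 2.2 m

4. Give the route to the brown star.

turn right 11°, forward 2.3 m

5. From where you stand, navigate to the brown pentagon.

turn right 120°, forward 4.0 m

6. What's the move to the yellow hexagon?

turn right 91°, forward 5.2 m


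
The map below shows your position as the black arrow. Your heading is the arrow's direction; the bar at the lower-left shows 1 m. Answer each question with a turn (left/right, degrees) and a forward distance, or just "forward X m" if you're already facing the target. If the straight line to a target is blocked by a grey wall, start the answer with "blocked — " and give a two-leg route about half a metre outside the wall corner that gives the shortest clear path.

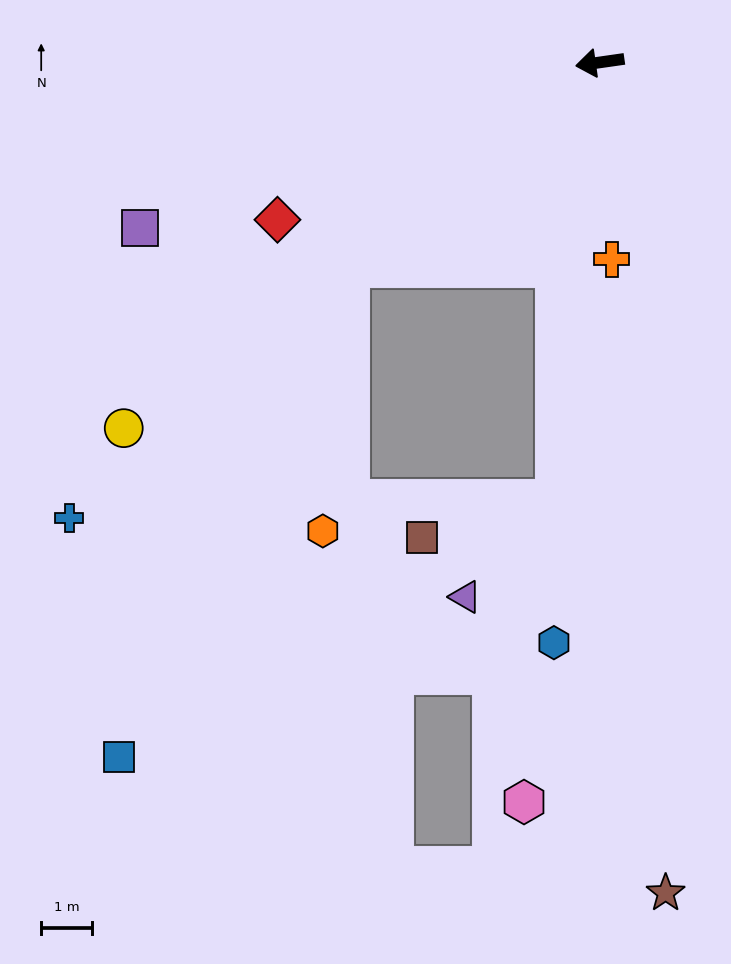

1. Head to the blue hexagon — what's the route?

turn left 77°, forward 11.4 m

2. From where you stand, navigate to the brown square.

blocked — turn left 76°, forward 8.6 m, then turn right 69°, forward 2.7 m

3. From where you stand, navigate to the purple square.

turn left 12°, forward 9.6 m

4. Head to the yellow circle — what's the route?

turn left 29°, forward 11.8 m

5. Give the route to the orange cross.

turn left 85°, forward 3.9 m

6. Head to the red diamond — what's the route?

turn left 18°, forward 7.0 m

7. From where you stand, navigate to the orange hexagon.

blocked — turn left 31°, forward 6.4 m, then turn left 45°, forward 5.2 m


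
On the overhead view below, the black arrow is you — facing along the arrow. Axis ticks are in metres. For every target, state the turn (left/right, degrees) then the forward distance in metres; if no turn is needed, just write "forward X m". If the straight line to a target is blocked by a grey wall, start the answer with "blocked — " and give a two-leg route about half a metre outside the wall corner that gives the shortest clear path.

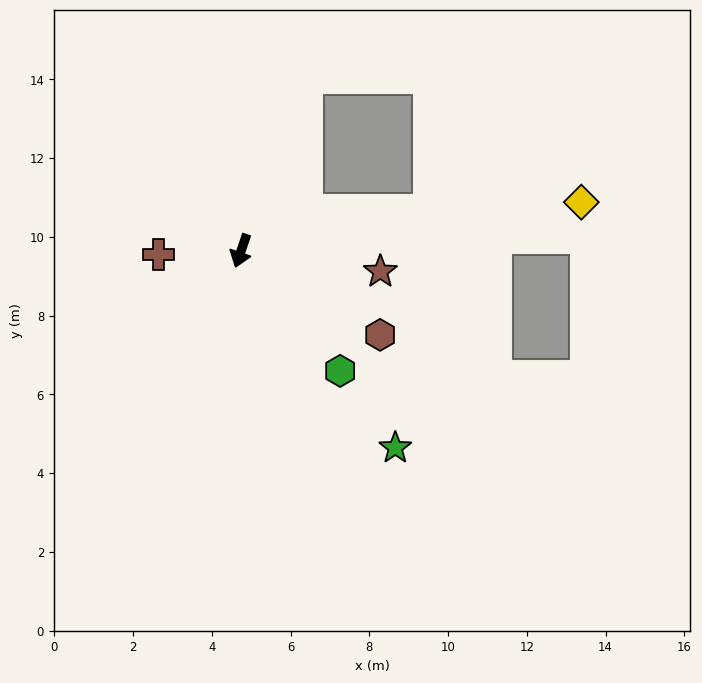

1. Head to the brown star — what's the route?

turn left 100°, forward 3.6 m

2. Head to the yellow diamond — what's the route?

turn left 117°, forward 8.7 m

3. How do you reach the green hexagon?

turn left 58°, forward 4.0 m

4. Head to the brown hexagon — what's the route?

turn left 78°, forward 4.1 m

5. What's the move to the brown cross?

turn right 69°, forward 2.1 m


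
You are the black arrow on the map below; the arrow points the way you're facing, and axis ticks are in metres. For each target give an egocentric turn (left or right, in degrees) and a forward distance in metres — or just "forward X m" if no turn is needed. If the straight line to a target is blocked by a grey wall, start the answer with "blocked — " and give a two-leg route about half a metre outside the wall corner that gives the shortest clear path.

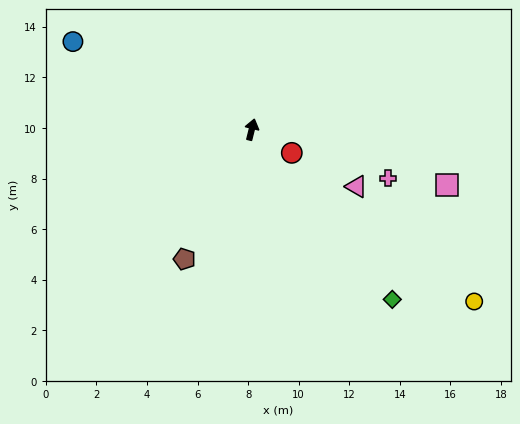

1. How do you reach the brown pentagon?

turn left 167°, forward 5.8 m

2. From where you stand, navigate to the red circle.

turn right 106°, forward 1.8 m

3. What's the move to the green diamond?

turn right 126°, forward 8.7 m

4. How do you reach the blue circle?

turn left 78°, forward 7.9 m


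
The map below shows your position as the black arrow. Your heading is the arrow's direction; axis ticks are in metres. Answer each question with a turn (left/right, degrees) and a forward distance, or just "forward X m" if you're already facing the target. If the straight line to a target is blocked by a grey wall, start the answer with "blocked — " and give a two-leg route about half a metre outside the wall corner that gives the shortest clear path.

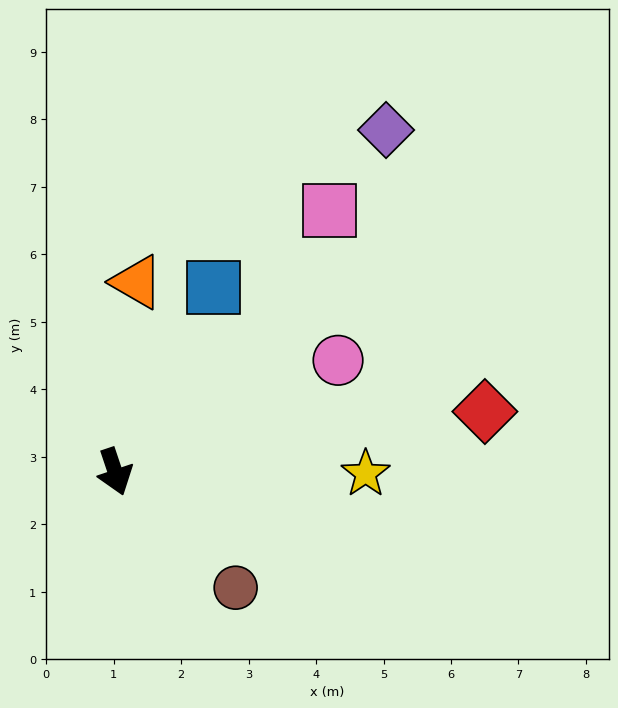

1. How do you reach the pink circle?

turn left 98°, forward 3.7 m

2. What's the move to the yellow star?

turn left 71°, forward 3.7 m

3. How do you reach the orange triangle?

turn left 155°, forward 2.8 m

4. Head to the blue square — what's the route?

turn left 133°, forward 3.1 m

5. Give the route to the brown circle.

turn left 28°, forward 2.5 m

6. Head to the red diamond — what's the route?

turn left 81°, forward 5.6 m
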